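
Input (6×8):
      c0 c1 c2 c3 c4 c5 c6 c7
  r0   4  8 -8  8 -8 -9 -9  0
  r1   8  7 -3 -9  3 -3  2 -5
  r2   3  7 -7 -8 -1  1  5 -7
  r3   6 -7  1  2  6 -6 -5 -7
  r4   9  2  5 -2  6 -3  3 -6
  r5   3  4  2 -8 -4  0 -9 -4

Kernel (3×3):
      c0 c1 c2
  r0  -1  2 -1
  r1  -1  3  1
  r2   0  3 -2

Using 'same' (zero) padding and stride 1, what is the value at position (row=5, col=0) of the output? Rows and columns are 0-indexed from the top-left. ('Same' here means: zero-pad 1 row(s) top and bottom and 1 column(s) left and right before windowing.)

The receptive field on the zero-padded input at this output position is [0 9 2 / 0 3 4 / 0 0 0]. Elementwise product with the kernel and sum: 0·-1 + 9·2 + 2·-1 + 0·-1 + 3·3 + 4·1 + 0·3 + 0·-2.

29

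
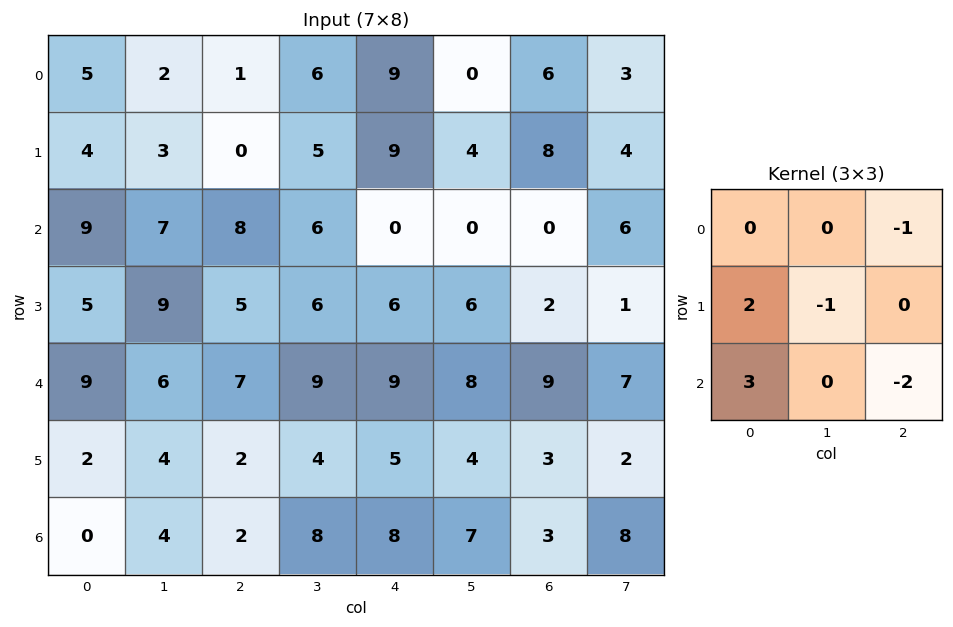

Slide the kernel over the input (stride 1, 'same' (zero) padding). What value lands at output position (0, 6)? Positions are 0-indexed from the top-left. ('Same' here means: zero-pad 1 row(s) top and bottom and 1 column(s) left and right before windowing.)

-2

The receptive field on the zero-padded input at this output position is [0 0 0 / 0 6 3 / 4 8 4]. Elementwise product with the kernel and sum: 0·-1 + 0·2 + 6·-1 + 4·3 + 4·-2.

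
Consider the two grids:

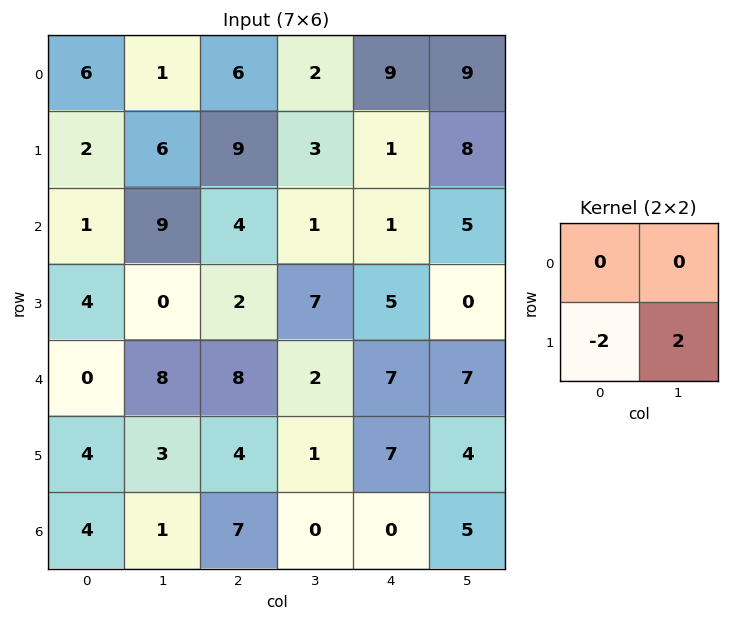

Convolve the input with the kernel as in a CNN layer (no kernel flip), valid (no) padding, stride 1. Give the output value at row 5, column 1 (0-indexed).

12

The receptive field on the input at this output position is [3 4 / 1 7]. Elementwise product with the kernel and sum: 1·-2 + 7·2.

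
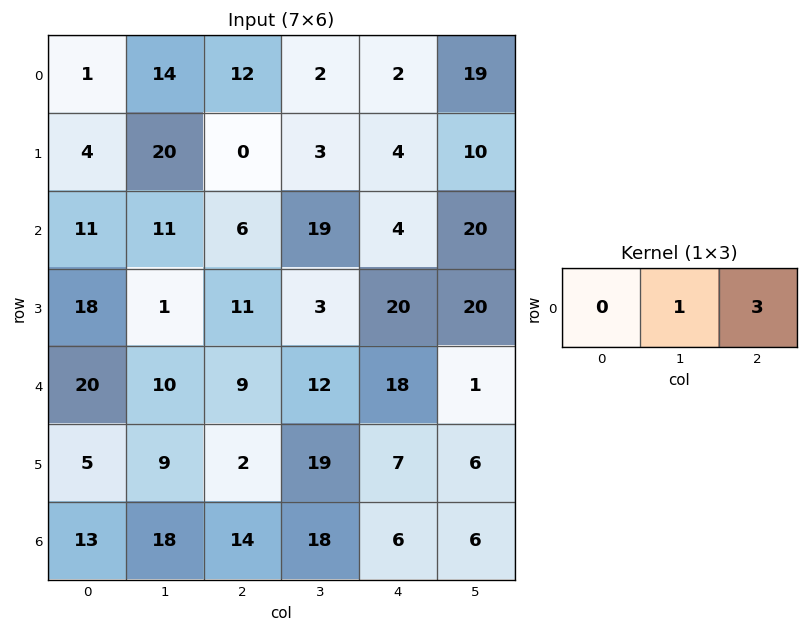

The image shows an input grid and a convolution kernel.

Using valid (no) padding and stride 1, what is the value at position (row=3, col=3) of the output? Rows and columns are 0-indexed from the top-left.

The receptive field on the input at this output position is [3 20 20]. Elementwise product with the kernel and sum: 20·1 + 20·3.

80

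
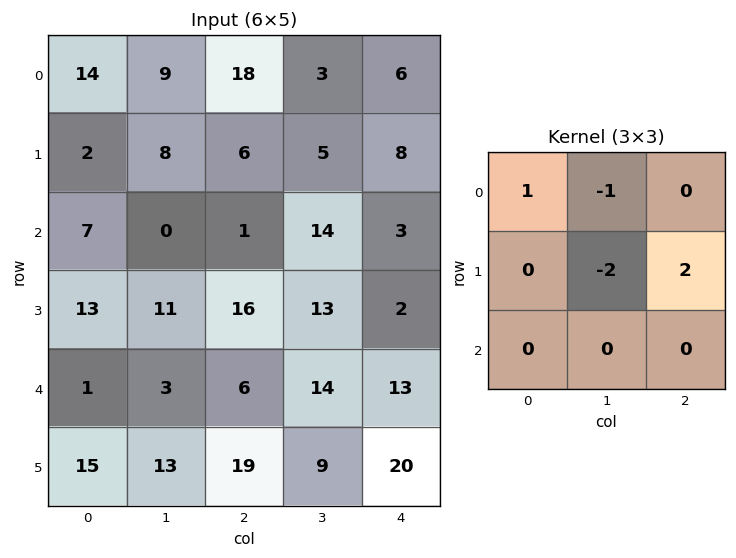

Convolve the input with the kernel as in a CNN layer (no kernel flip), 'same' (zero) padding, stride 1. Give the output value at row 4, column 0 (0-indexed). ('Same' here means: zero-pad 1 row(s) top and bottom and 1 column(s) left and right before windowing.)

-9

The receptive field on the zero-padded input at this output position is [0 13 11 / 0 1 3 / 0 15 13]. Elementwise product with the kernel and sum: 0·1 + 13·-1 + 1·-2 + 3·2.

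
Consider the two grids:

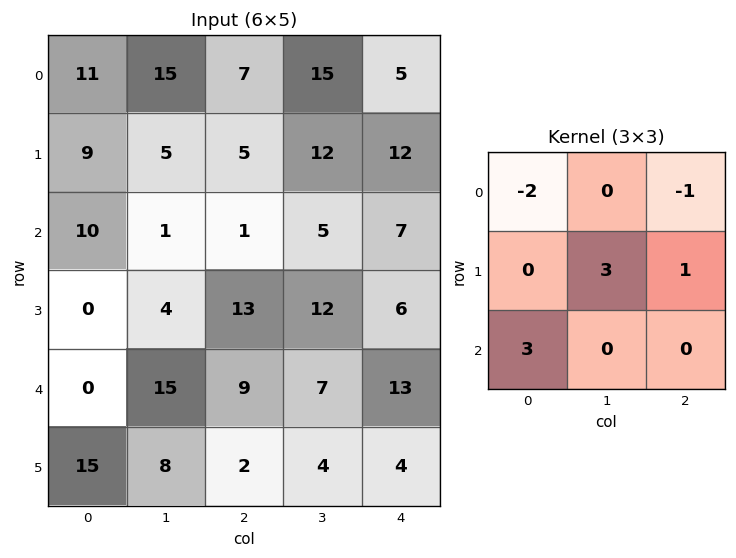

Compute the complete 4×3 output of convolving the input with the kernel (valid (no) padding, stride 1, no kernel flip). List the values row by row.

21 -15 32
-19 -2 39
4 89 60
86 38 8

Output[0,0]: The receptive field on the input at this output position is [11 15 7 / 9 5 5 / 10 1 1]. Elementwise product with the kernel and sum: 11·-2 + 7·-1 + 5·3 + 5·1 + 10·3.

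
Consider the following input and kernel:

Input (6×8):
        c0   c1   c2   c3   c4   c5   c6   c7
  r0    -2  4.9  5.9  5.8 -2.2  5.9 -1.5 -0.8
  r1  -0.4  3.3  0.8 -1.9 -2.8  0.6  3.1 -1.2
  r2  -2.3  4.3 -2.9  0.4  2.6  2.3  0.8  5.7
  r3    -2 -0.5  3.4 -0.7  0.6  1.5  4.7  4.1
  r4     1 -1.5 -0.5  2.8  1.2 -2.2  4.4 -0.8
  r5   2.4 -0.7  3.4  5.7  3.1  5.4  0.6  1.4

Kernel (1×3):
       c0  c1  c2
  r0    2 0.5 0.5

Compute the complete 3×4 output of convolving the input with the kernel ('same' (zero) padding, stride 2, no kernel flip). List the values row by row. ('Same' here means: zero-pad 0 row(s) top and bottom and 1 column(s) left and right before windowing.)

1.45 15.65 13.45 10.65
1 7.35 3.25 7.85
-0.25 -1.85 5.1 -2.6

Output[0,0]: The receptive field on the zero-padded input at this output position is [0 -2 4.9]. Elementwise product with the kernel and sum: 0·2 + -2·0.5 + 4.9·0.5.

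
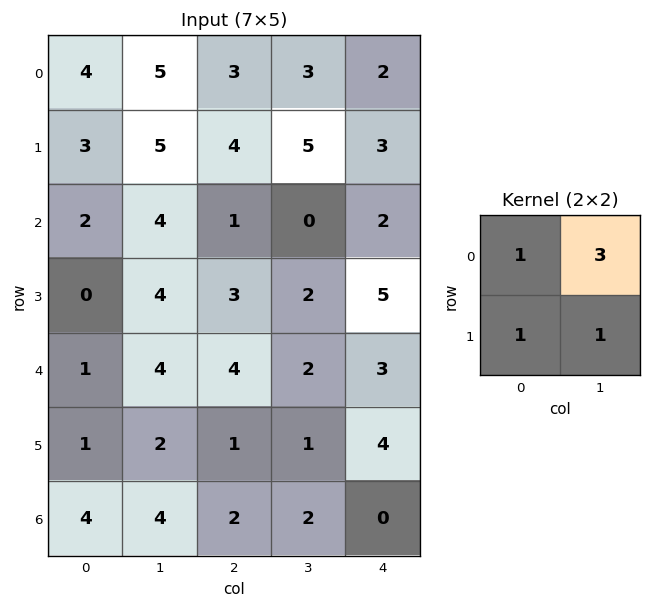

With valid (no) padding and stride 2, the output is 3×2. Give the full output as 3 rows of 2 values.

27 21
18 6
16 12

Output[0,0]: The receptive field on the input at this output position is [4 5 / 3 5]. Elementwise product with the kernel and sum: 4·1 + 5·3 + 3·1 + 5·1.
Output[0,1]: The receptive field on the input at this output position is [3 3 / 4 5]. Elementwise product with the kernel and sum: 3·1 + 3·3 + 4·1 + 5·1.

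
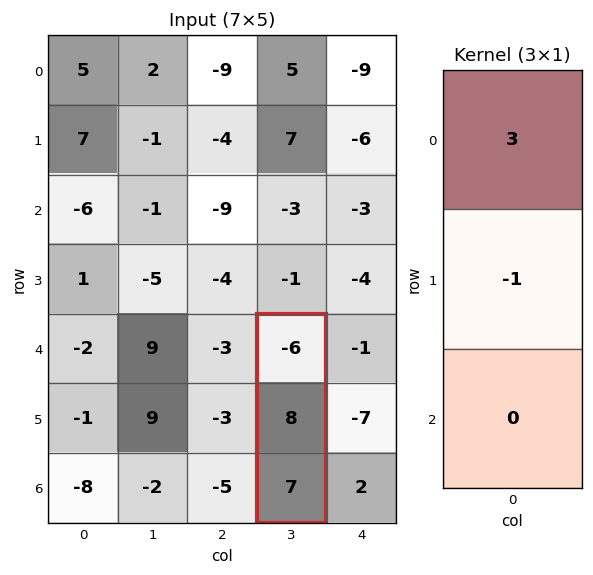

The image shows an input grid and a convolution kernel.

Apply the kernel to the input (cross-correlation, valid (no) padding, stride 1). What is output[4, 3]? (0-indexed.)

-26

The receptive field on the input at this output position is [-6 / 8 / 7]. Elementwise product with the kernel and sum: -6·3 + 8·-1.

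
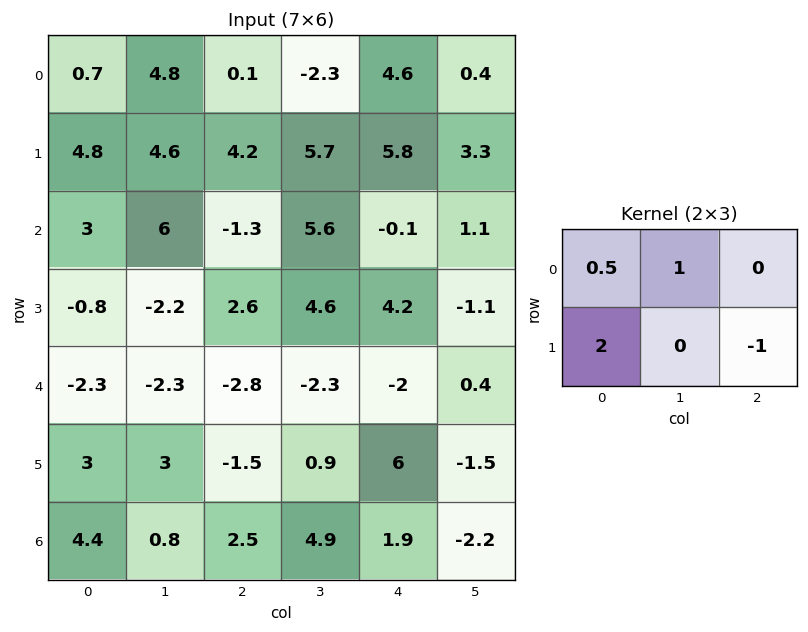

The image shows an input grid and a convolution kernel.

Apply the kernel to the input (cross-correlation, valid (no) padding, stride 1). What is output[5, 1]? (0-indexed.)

The receptive field on the input at this output position is [3 -1.5 0.9 / 0.8 2.5 4.9]. Elementwise product with the kernel and sum: 3·0.5 + -1.5·1 + 0.8·2 + 4.9·-1.

-3.3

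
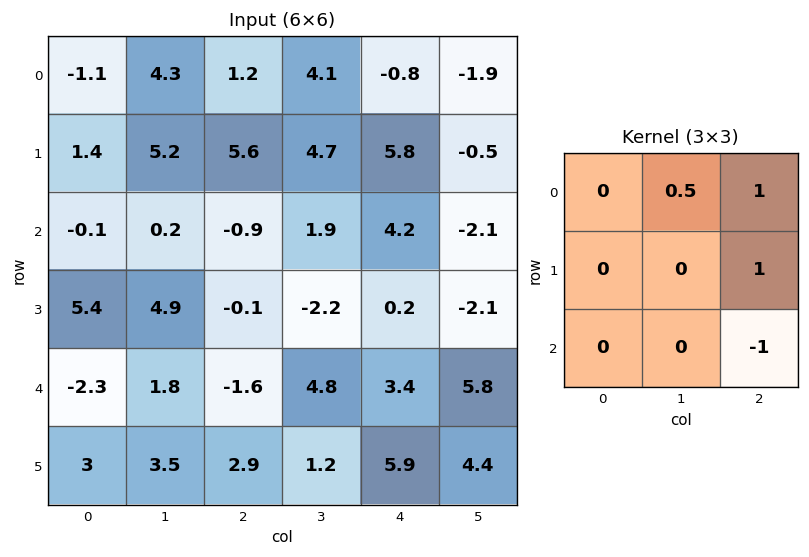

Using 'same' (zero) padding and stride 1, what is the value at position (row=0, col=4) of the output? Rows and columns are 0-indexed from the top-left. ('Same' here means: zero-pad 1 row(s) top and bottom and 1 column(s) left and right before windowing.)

The receptive field on the zero-padded input at this output position is [0 0 0 / 4.1 -0.8 -1.9 / 4.7 5.8 -0.5]. Elementwise product with the kernel and sum: 0·0.5 + 0·1 + -1.9·1 + -0.5·-1.

-1.4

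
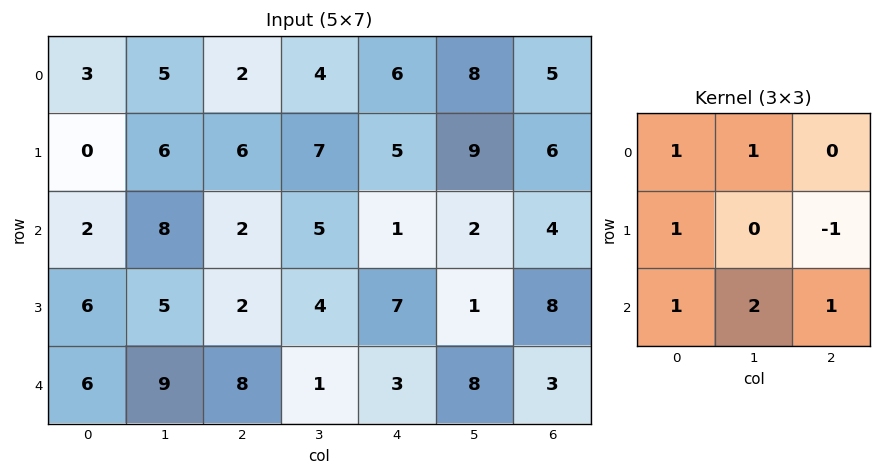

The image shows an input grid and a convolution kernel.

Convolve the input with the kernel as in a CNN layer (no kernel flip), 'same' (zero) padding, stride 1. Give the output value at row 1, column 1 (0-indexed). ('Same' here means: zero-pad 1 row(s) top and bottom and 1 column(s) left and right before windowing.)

The receptive field on the zero-padded input at this output position is [3 5 2 / 0 6 6 / 2 8 2]. Elementwise product with the kernel and sum: 3·1 + 5·1 + 0·1 + 6·-1 + 2·1 + 8·2 + 2·1.

22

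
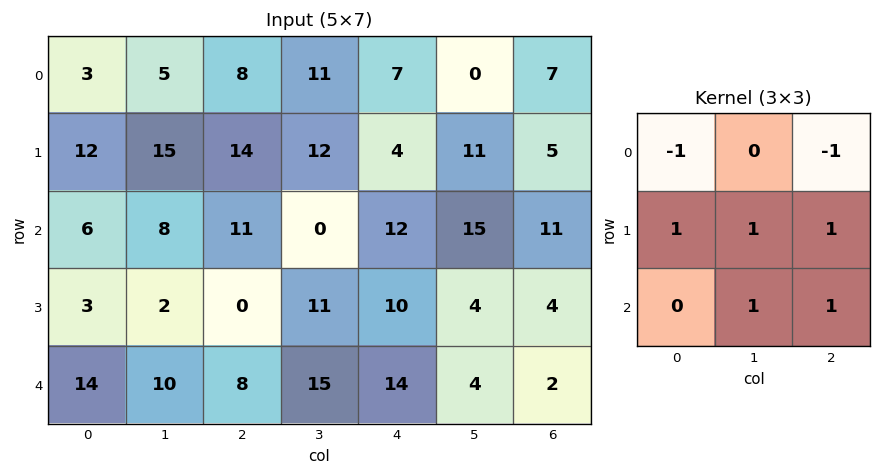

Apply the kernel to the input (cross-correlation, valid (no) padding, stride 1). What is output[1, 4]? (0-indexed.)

The receptive field on the input at this output position is [4 11 5 / 12 15 11 / 10 4 4]. Elementwise product with the kernel and sum: 4·-1 + 5·-1 + 12·1 + 15·1 + 11·1 + 4·1 + 4·1.

37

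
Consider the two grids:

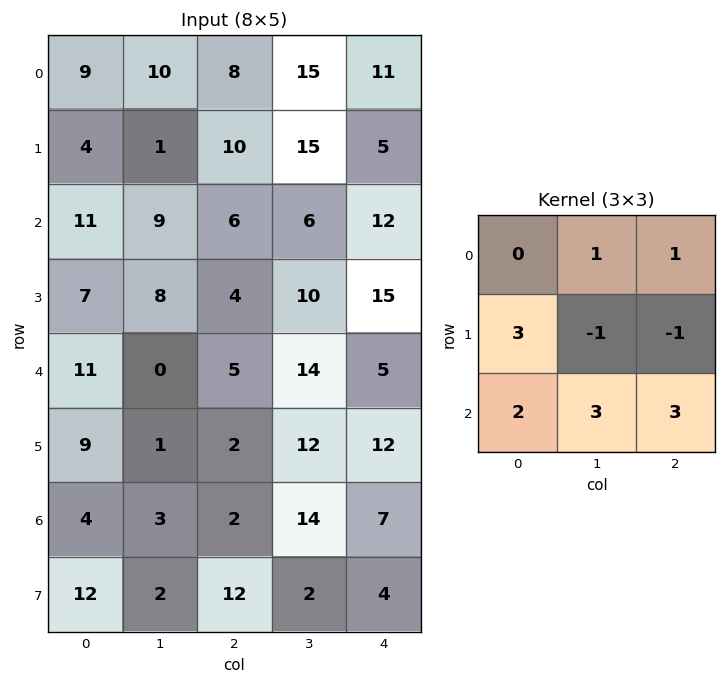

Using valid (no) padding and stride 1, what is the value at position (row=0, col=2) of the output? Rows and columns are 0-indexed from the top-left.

The receptive field on the input at this output position is [8 15 11 / 10 15 5 / 6 6 12]. Elementwise product with the kernel and sum: 15·1 + 11·1 + 10·3 + 15·-1 + 5·-1 + 6·2 + 6·3 + 12·3.

102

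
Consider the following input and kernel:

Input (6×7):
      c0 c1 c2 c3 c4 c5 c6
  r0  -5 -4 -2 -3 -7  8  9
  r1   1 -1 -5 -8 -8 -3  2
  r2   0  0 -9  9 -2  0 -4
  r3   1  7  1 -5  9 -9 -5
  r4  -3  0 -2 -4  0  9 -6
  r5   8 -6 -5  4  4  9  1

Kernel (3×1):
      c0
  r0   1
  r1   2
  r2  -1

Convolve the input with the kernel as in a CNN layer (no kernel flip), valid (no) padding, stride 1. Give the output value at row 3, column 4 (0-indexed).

5

The receptive field on the input at this output position is [9 / 0 / 4]. Elementwise product with the kernel and sum: 9·1 + 0·2 + 4·-1.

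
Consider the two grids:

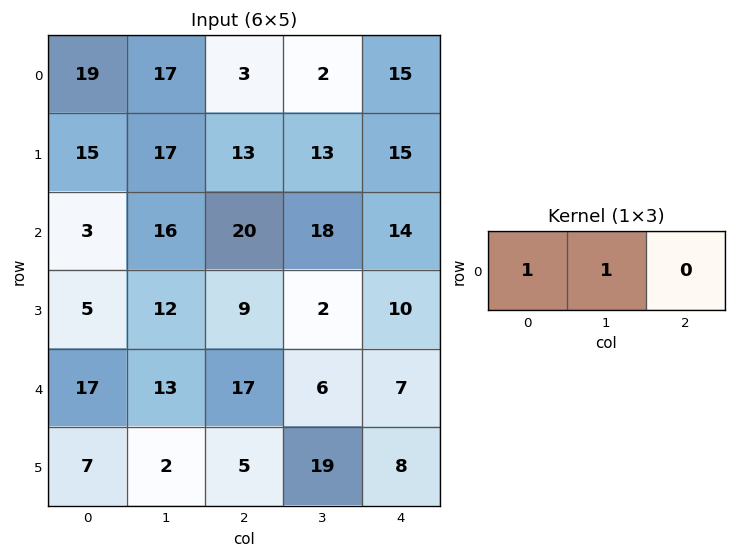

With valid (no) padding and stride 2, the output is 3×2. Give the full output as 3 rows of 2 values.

36 5
19 38
30 23

Output[0,0]: The receptive field on the input at this output position is [19 17 3]. Elementwise product with the kernel and sum: 19·1 + 17·1.
Output[0,1]: The receptive field on the input at this output position is [3 2 15]. Elementwise product with the kernel and sum: 3·1 + 2·1.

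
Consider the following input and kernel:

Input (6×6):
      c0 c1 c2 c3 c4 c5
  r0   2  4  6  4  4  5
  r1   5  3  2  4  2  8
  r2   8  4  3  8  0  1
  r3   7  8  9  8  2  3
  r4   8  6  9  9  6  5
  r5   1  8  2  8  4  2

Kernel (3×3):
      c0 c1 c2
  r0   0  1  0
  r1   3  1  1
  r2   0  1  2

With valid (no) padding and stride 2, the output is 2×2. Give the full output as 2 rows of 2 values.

Output[0,0]: The receptive field on the input at this output position is [2 4 6 / 5 3 2 / 8 4 3]. Elementwise product with the kernel and sum: 4·1 + 5·3 + 3·1 + 2·1 + 4·1 + 3·2.
Output[0,1]: The receptive field on the input at this output position is [6 4 4 / 2 4 2 / 3 8 0]. Elementwise product with the kernel and sum: 4·1 + 2·3 + 4·1 + 2·1 + 8·1 + 0·2.

34 24
66 66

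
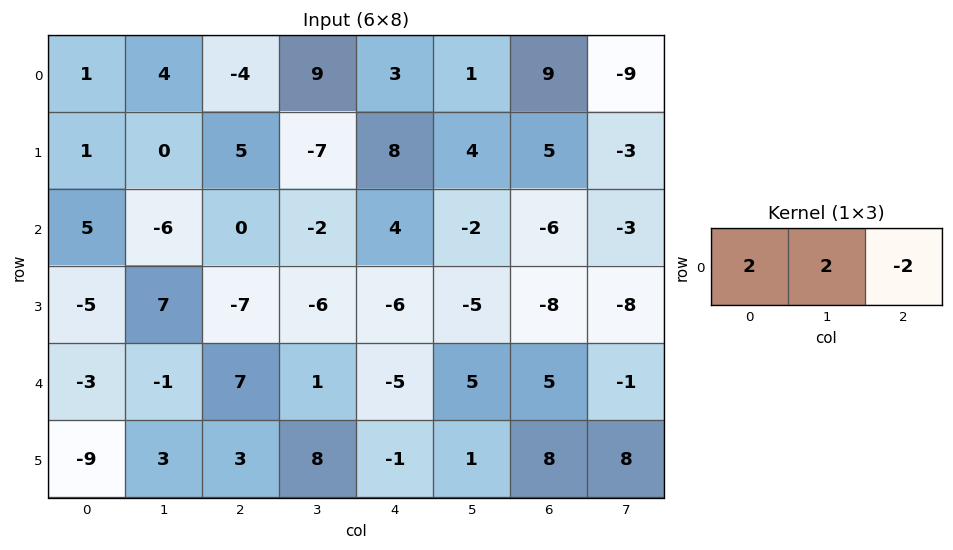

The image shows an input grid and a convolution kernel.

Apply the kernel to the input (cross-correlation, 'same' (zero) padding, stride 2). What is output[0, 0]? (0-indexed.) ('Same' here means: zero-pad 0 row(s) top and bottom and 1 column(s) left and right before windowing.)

-6

The receptive field on the zero-padded input at this output position is [0 1 4]. Elementwise product with the kernel and sum: 0·2 + 1·2 + 4·-2.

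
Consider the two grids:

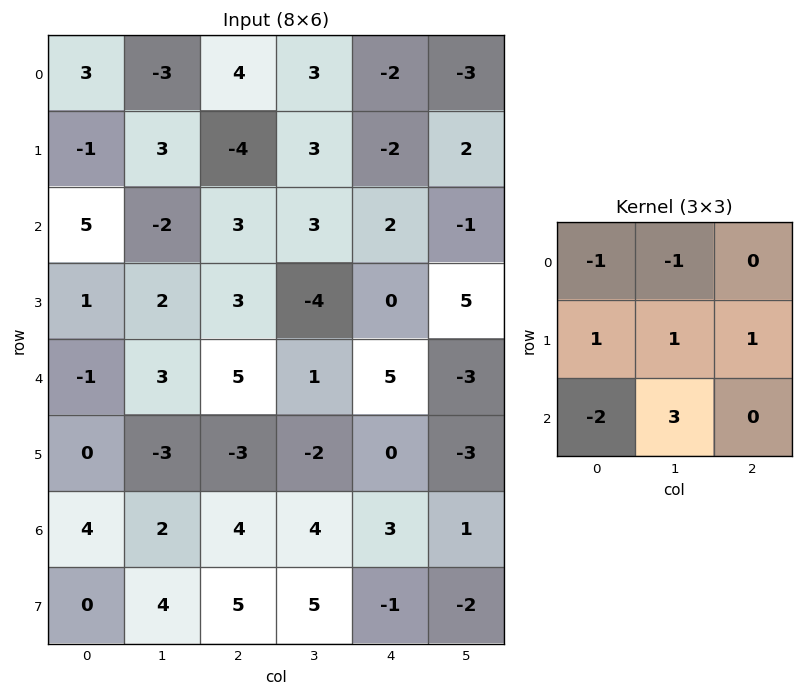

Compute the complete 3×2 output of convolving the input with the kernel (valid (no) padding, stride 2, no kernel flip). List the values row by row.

-18 -7
14 -14
-10 -7

Output[0,0]: The receptive field on the input at this output position is [3 -3 4 / -1 3 -4 / 5 -2 3]. Elementwise product with the kernel and sum: 3·-1 + -3·-1 + -1·1 + 3·1 + -4·1 + 5·-2 + -2·3.
Output[0,1]: The receptive field on the input at this output position is [4 3 -2 / -4 3 -2 / 3 3 2]. Elementwise product with the kernel and sum: 4·-1 + 3·-1 + -4·1 + 3·1 + -2·1 + 3·-2 + 3·3.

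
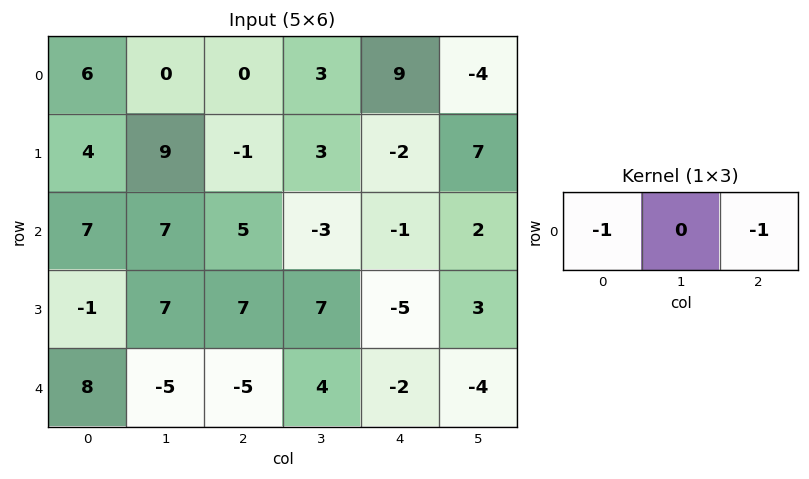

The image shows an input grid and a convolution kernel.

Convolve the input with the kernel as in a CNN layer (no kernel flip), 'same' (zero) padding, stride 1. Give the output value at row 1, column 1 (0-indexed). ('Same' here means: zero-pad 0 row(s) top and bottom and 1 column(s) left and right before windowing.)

-3

The receptive field on the zero-padded input at this output position is [4 9 -1]. Elementwise product with the kernel and sum: 4·-1 + -1·-1.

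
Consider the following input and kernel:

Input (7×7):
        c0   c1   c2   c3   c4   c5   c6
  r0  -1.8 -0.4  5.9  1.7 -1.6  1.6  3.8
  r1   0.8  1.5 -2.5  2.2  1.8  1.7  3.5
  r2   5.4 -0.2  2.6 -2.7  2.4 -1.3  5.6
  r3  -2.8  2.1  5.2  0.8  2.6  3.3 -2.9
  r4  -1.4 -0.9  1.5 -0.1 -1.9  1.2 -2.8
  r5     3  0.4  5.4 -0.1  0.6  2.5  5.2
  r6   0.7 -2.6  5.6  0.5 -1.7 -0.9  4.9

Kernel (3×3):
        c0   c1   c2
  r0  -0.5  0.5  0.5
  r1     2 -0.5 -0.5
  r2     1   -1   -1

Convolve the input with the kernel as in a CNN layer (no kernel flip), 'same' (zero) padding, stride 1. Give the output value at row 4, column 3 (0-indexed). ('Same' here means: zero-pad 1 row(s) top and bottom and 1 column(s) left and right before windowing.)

8

The receptive field on the zero-padded input at this output position is [5.2 0.8 2.6 / 1.5 -0.1 -1.9 / 5.4 -0.1 0.6]. Elementwise product with the kernel and sum: 5.2·-0.5 + 0.8·0.5 + 2.6·0.5 + 1.5·2 + -0.1·-0.5 + -1.9·-0.5 + 5.4·1 + -0.1·-1 + 0.6·-1.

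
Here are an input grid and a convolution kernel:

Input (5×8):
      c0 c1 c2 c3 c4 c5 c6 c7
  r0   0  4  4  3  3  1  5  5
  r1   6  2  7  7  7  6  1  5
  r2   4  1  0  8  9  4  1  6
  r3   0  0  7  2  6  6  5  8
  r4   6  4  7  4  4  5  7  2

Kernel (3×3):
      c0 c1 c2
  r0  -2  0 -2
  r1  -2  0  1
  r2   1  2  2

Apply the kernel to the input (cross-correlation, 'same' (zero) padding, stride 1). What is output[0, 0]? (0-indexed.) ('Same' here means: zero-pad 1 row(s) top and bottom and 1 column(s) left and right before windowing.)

The receptive field on the zero-padded input at this output position is [0 0 0 / 0 0 4 / 0 6 2]. Elementwise product with the kernel and sum: 0·-2 + 0·-2 + 0·-2 + 4·1 + 0·1 + 6·2 + 2·2.

20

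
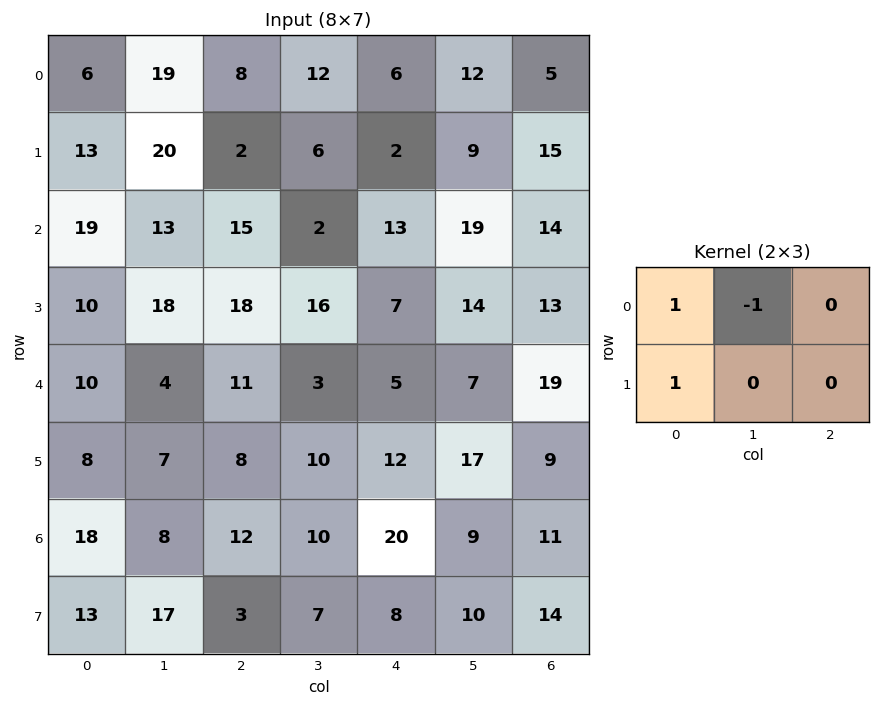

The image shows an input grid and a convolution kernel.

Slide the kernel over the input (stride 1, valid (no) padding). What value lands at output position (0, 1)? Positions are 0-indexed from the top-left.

The receptive field on the input at this output position is [19 8 12 / 20 2 6]. Elementwise product with the kernel and sum: 19·1 + 8·-1 + 20·1.

31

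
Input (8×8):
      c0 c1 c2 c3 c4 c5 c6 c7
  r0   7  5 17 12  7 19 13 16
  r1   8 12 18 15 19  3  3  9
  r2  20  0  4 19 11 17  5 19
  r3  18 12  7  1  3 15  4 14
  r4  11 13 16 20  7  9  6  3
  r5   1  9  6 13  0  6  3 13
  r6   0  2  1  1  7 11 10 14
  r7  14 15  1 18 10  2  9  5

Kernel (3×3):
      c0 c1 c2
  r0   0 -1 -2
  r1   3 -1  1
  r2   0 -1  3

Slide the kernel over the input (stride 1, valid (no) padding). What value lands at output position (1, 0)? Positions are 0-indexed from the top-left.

The receptive field on the input at this output position is [8 12 18 / 20 0 4 / 18 12 7]. Elementwise product with the kernel and sum: 12·-1 + 18·-2 + 20·3 + 0·-1 + 4·1 + 12·-1 + 7·3.

25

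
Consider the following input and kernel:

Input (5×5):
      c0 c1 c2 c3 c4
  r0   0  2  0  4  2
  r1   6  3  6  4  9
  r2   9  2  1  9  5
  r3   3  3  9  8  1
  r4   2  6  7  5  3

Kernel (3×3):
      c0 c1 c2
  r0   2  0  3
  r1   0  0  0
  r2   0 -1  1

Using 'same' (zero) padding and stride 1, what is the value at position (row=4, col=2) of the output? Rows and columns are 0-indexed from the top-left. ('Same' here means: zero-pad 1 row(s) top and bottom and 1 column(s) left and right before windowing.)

The receptive field on the zero-padded input at this output position is [3 9 8 / 6 7 5 / 0 0 0]. Elementwise product with the kernel and sum: 3·2 + 8·3 + 0·-1 + 0·1.

30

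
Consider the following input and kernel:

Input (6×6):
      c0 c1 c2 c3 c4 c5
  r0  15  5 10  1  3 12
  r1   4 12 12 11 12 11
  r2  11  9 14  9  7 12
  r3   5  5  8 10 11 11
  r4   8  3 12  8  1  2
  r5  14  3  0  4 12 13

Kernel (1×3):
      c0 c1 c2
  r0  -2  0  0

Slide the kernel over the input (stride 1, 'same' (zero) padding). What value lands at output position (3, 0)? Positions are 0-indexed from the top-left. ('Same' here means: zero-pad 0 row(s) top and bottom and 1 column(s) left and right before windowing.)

The receptive field on the zero-padded input at this output position is [0 5 5]. Elementwise product with the kernel and sum: 0·-2.

0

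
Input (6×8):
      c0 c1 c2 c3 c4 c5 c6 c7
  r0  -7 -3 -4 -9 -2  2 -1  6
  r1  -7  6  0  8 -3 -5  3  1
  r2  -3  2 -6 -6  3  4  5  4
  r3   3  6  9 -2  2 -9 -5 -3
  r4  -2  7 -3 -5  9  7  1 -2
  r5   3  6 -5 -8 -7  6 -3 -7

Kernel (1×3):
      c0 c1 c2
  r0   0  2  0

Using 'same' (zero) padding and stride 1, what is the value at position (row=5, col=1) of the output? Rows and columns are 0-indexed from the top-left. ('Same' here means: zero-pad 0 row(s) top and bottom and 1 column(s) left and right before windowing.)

12

The receptive field on the zero-padded input at this output position is [3 6 -5]. Elementwise product with the kernel and sum: 6·2.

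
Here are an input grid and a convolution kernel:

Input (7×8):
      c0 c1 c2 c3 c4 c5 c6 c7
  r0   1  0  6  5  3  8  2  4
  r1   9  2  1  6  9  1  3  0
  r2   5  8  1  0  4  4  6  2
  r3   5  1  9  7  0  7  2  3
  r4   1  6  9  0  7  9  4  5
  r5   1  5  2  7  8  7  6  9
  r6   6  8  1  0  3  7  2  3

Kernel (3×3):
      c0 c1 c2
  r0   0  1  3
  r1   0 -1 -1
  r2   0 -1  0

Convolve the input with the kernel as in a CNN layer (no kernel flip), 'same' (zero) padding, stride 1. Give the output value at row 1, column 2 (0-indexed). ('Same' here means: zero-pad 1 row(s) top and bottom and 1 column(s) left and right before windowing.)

13

The receptive field on the zero-padded input at this output position is [0 6 5 / 2 1 6 / 8 1 0]. Elementwise product with the kernel and sum: 6·1 + 5·3 + 1·-1 + 6·-1 + 1·-1.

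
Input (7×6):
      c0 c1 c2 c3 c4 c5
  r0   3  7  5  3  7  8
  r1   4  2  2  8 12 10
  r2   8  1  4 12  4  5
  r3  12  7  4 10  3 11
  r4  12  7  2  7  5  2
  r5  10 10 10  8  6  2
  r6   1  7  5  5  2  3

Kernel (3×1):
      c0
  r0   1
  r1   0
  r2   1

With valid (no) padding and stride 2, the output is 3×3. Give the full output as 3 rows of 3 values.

11 9 11
20 6 9
13 7 7

Output[0,0]: The receptive field on the input at this output position is [3 / 4 / 8]. Elementwise product with the kernel and sum: 3·1 + 8·1.
Output[0,1]: The receptive field on the input at this output position is [5 / 2 / 4]. Elementwise product with the kernel and sum: 5·1 + 4·1.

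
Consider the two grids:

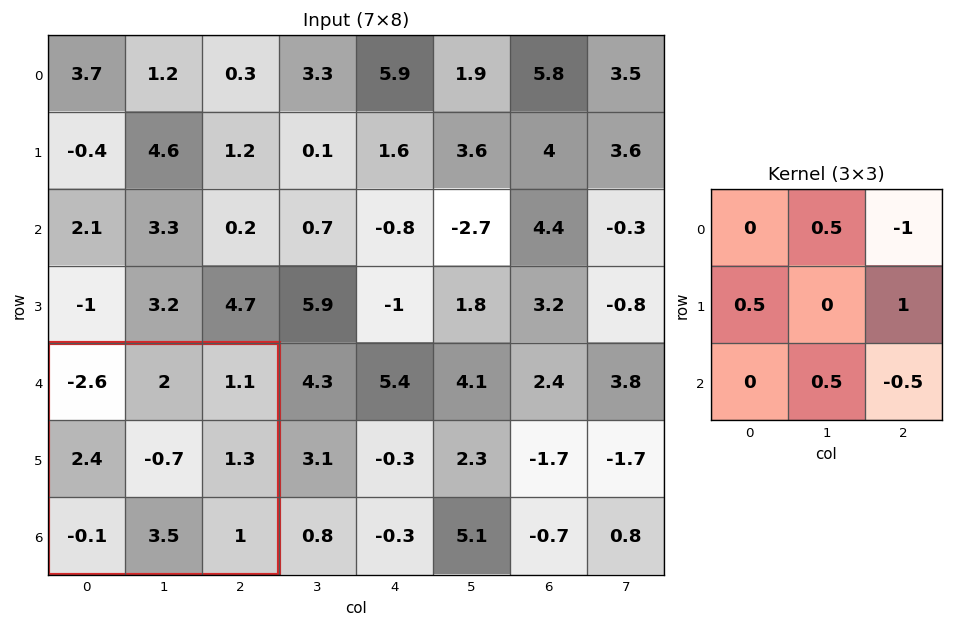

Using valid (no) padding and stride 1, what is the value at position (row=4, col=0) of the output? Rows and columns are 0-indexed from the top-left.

The receptive field on the input at this output position is [-2.6 2 1.1 / 2.4 -0.7 1.3 / -0.1 3.5 1]. Elementwise product with the kernel and sum: 2·0.5 + 1.1·-1 + 2.4·0.5 + 1.3·1 + 3.5·0.5 + 1·-0.5.

3.65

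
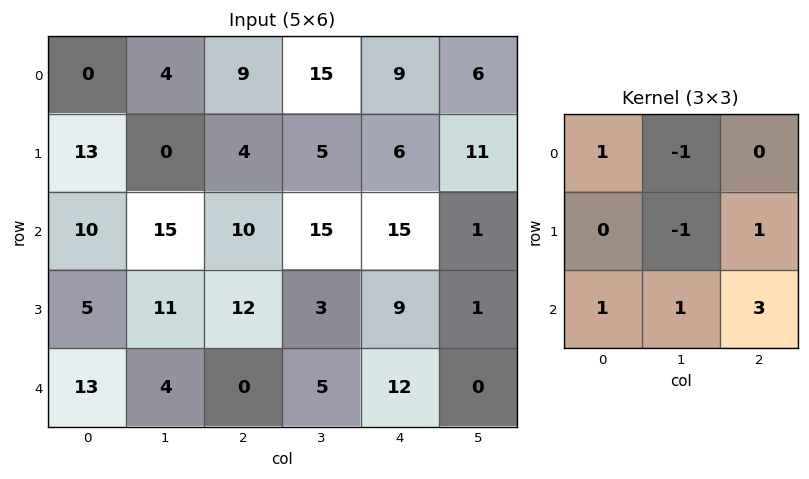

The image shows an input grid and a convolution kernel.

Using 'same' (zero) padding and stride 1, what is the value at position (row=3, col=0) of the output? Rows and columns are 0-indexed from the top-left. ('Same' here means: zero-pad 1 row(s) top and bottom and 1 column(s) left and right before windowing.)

21

The receptive field on the zero-padded input at this output position is [0 10 15 / 0 5 11 / 0 13 4]. Elementwise product with the kernel and sum: 0·1 + 10·-1 + 5·-1 + 11·1 + 0·1 + 13·1 + 4·3.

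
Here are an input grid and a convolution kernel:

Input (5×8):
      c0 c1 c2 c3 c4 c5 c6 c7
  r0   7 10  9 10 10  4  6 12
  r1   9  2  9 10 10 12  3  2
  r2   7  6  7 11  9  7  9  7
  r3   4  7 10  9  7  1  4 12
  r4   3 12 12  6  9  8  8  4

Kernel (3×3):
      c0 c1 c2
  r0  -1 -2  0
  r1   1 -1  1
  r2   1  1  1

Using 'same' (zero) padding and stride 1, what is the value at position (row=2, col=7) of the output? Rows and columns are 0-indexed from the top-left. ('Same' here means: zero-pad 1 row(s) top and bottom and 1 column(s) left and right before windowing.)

11

The receptive field on the zero-padded input at this output position is [3 2 0 / 9 7 0 / 4 12 0]. Elementwise product with the kernel and sum: 3·-1 + 2·-2 + 9·1 + 7·-1 + 0·1 + 4·1 + 12·1 + 0·1.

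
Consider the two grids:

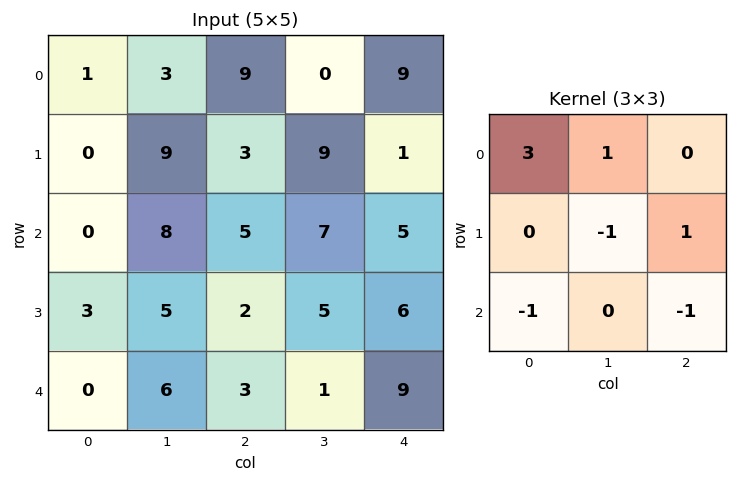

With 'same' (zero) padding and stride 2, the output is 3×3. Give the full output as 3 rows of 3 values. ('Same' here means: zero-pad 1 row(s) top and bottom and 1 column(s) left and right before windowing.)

-7 -27 -18
3 22 18
9 15 12

Output[0,0]: The receptive field on the zero-padded input at this output position is [0 0 0 / 0 1 3 / 0 0 9]. Elementwise product with the kernel and sum: 0·3 + 0·1 + 1·-1 + 3·1 + 0·-1 + 9·-1.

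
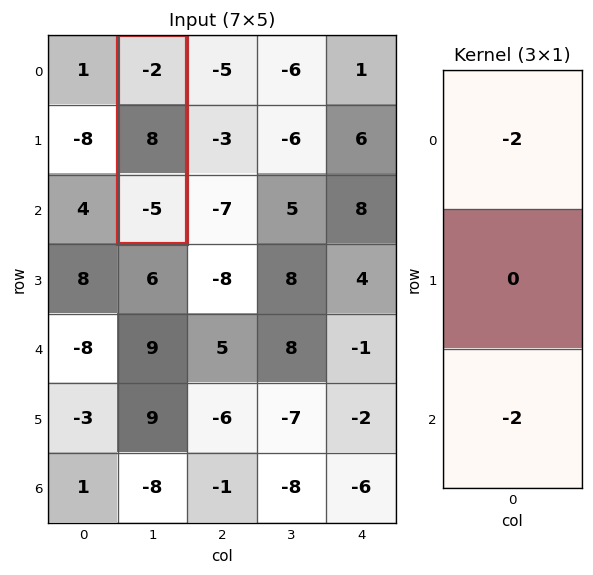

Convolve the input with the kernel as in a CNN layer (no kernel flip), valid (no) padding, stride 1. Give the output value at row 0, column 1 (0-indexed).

14

The receptive field on the input at this output position is [-2 / 8 / -5]. Elementwise product with the kernel and sum: -2·-2 + -5·-2.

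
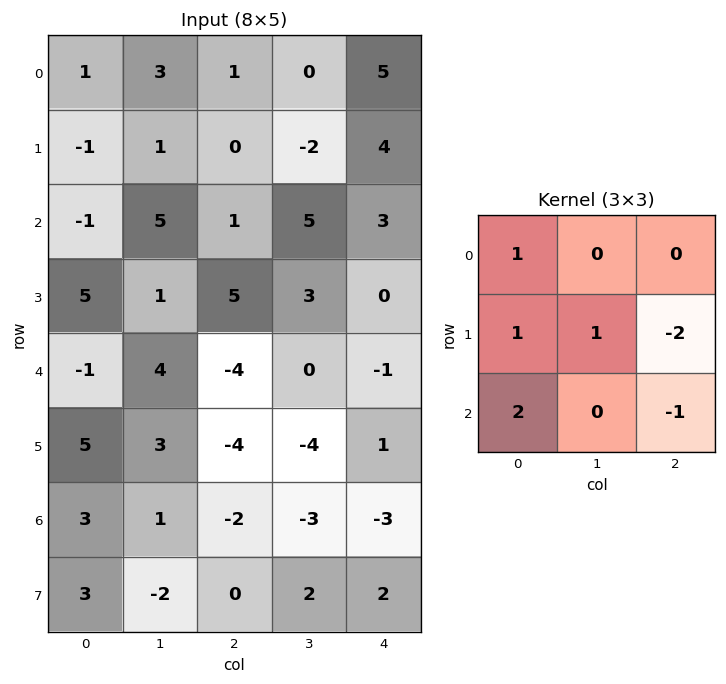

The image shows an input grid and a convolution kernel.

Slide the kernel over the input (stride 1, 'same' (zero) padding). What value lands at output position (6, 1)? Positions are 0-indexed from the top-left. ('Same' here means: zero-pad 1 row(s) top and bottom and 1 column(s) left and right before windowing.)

The receptive field on the zero-padded input at this output position is [5 3 -4 / 3 1 -2 / 3 -2 0]. Elementwise product with the kernel and sum: 5·1 + 3·1 + 1·1 + -2·-2 + 3·2 + 0·-1.

19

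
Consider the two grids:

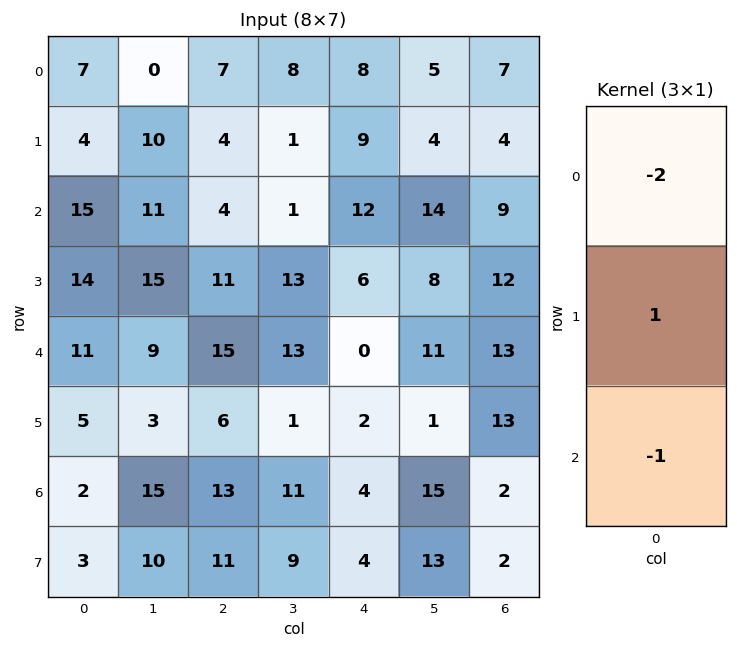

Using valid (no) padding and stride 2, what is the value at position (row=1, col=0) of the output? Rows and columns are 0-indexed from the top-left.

The receptive field on the input at this output position is [15 / 14 / 11]. Elementwise product with the kernel and sum: 15·-2 + 14·1 + 11·-1.

-27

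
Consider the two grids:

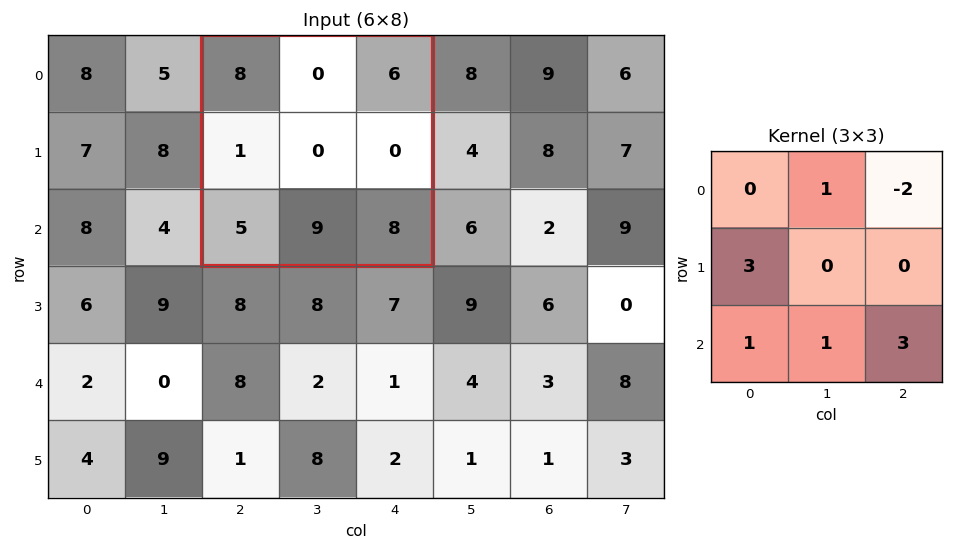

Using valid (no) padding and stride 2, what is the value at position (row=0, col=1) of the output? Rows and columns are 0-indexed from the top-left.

The receptive field on the input at this output position is [8 0 6 / 1 0 0 / 5 9 8]. Elementwise product with the kernel and sum: 0·1 + 6·-2 + 1·3 + 5·1 + 9·1 + 8·3.

29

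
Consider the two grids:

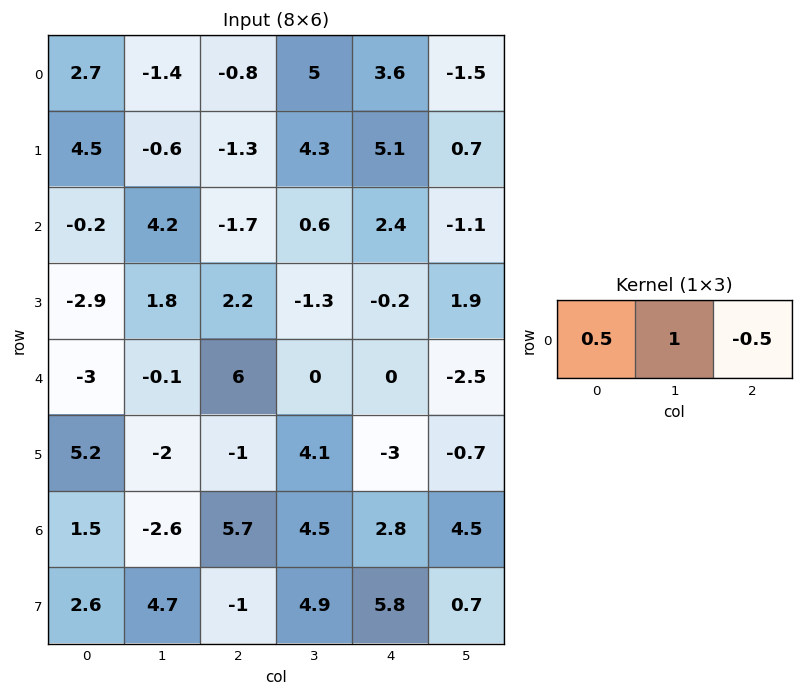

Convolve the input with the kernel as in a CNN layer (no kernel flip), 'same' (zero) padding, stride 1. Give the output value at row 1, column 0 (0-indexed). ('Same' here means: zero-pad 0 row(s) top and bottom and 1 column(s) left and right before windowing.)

4.8

The receptive field on the zero-padded input at this output position is [0 4.5 -0.6]. Elementwise product with the kernel and sum: 0·0.5 + 4.5·1 + -0.6·-0.5.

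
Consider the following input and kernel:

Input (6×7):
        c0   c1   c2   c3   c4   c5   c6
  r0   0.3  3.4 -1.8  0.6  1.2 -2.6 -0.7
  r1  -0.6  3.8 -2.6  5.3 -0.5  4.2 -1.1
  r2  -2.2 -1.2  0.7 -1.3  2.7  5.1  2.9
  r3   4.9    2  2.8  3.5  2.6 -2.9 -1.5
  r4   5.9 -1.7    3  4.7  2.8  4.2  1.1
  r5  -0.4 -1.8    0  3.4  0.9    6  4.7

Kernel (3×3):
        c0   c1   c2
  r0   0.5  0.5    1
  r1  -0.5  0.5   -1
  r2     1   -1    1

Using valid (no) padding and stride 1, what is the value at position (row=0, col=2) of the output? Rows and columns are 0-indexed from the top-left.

The receptive field on the input at this output position is [-1.8 0.6 1.2 / -2.6 5.3 -0.5 / 0.7 -1.3 2.7]. Elementwise product with the kernel and sum: -1.8·0.5 + 0.6·0.5 + 1.2·1 + -2.6·-0.5 + 5.3·0.5 + -0.5·-1 + 0.7·1 + -1.3·-1 + 2.7·1.

9.75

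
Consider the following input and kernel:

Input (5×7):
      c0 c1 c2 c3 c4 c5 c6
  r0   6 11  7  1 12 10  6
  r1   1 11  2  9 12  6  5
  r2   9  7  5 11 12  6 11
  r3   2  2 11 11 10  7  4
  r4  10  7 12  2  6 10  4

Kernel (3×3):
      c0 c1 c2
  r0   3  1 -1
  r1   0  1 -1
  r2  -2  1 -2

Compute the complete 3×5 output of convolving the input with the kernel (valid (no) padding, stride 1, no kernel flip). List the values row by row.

Output[0,0]: The receptive field on the input at this output position is [6 11 7 / 1 11 2 / 9 7 5]. Elementwise product with the kernel and sum: 6·3 + 11·1 + 7·-1 + 11·1 + 2·-1 + 9·-2 + 7·1 + 5·-2.

10 1 -16 -11 1
-10 5 -29 13 11
-17 9 -19 24 24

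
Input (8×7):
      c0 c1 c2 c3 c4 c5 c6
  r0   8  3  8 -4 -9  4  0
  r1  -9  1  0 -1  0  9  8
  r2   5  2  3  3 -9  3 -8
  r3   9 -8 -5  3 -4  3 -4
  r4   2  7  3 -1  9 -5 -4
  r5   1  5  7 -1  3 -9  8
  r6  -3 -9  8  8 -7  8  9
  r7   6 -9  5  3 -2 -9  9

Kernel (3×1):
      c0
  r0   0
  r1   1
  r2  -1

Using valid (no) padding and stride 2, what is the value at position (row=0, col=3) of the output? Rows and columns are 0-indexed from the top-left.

The receptive field on the input at this output position is [0 / 8 / -8]. Elementwise product with the kernel and sum: 8·1 + -8·-1.

16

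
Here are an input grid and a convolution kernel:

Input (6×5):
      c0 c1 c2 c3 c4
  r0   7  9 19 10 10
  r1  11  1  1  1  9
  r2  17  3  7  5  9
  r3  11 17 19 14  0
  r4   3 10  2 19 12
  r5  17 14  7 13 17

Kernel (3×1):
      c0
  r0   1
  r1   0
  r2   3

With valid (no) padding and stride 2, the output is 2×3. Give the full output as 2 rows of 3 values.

58 40 37
26 13 45

Output[0,0]: The receptive field on the input at this output position is [7 / 11 / 17]. Elementwise product with the kernel and sum: 7·1 + 17·3.
Output[0,1]: The receptive field on the input at this output position is [19 / 1 / 7]. Elementwise product with the kernel and sum: 19·1 + 7·3.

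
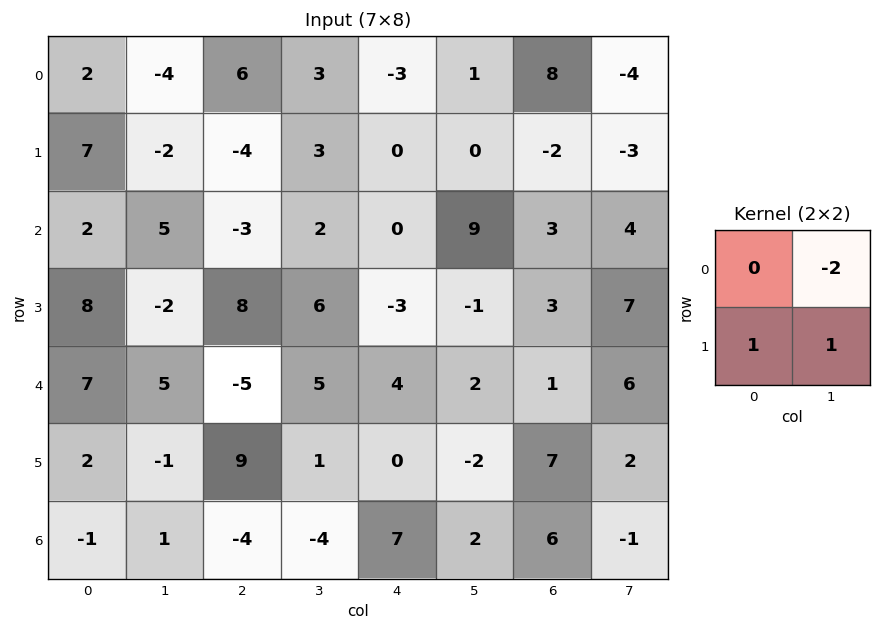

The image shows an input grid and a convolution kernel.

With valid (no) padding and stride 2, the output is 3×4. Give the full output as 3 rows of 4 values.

Output[0,0]: The receptive field on the input at this output position is [2 -4 / 7 -2]. Elementwise product with the kernel and sum: -4·-2 + 7·1 + -2·1.
Output[0,1]: The receptive field on the input at this output position is [6 3 / -4 3]. Elementwise product with the kernel and sum: 3·-2 + -4·1 + 3·1.

13 -7 -2 3
-4 10 -22 2
-9 0 -6 -3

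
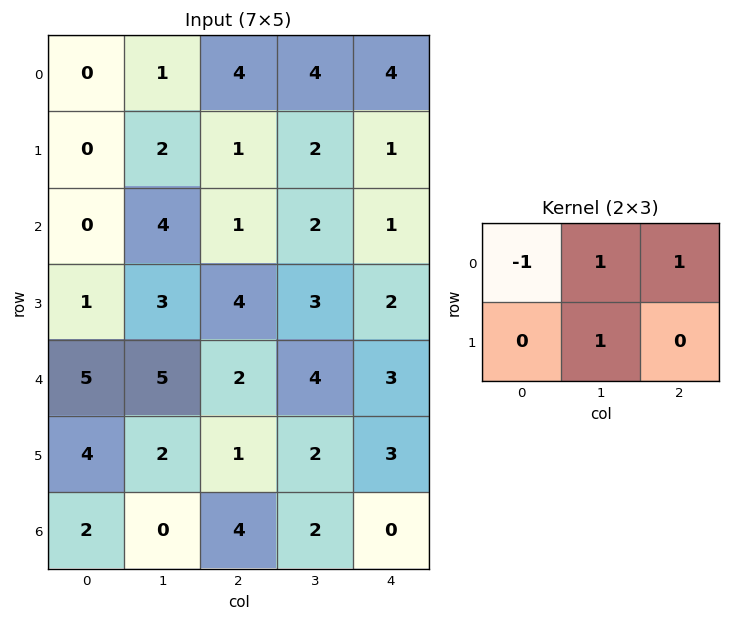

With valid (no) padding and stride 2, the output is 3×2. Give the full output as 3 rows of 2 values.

7 6
8 5
4 7

Output[0,0]: The receptive field on the input at this output position is [0 1 4 / 0 2 1]. Elementwise product with the kernel and sum: 0·-1 + 1·1 + 4·1 + 2·1.
Output[0,1]: The receptive field on the input at this output position is [4 4 4 / 1 2 1]. Elementwise product with the kernel and sum: 4·-1 + 4·1 + 4·1 + 2·1.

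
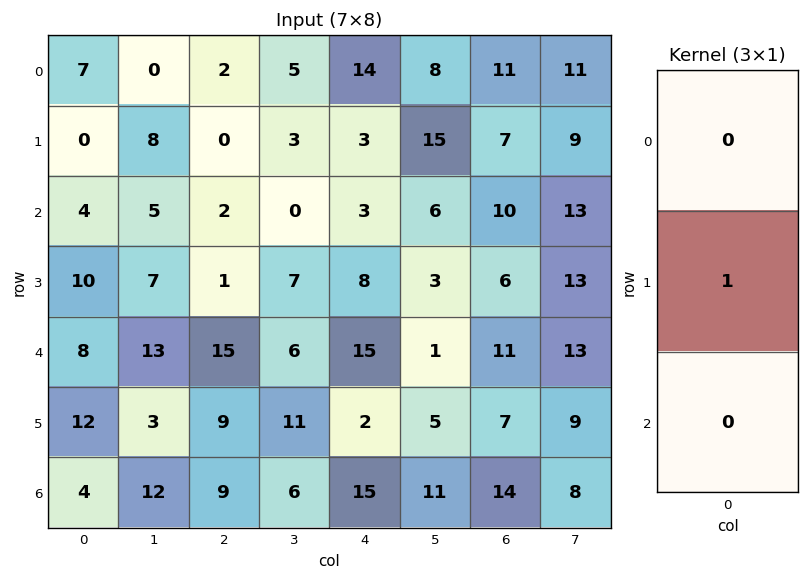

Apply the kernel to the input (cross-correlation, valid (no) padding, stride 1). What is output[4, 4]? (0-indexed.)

2

The receptive field on the input at this output position is [15 / 2 / 15]. Elementwise product with the kernel and sum: 2·1.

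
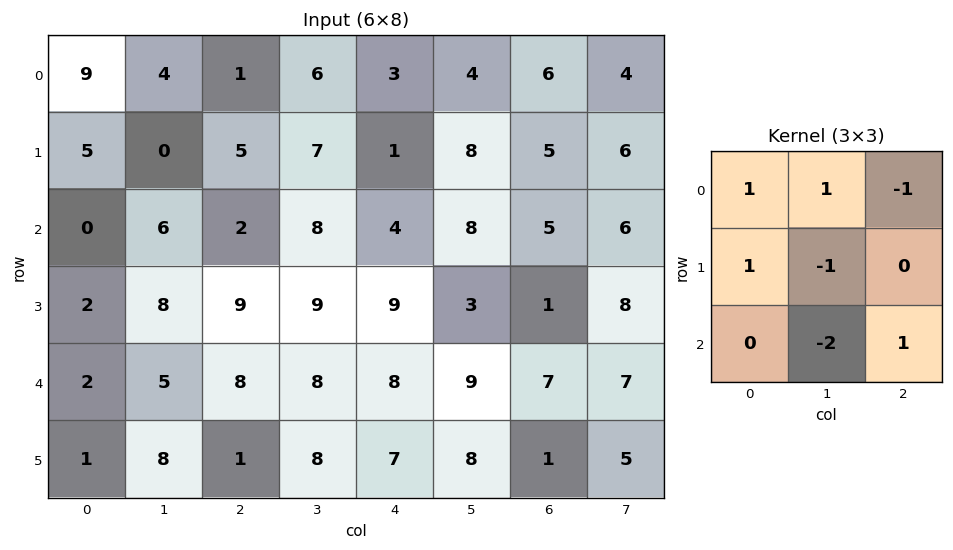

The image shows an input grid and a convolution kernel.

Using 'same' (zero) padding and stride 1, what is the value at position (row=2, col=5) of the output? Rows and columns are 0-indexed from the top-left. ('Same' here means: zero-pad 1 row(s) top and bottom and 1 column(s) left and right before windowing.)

-5

The receptive field on the zero-padded input at this output position is [1 8 5 / 4 8 5 / 9 3 1]. Elementwise product with the kernel and sum: 1·1 + 8·1 + 5·-1 + 4·1 + 8·-1 + 3·-2 + 1·1.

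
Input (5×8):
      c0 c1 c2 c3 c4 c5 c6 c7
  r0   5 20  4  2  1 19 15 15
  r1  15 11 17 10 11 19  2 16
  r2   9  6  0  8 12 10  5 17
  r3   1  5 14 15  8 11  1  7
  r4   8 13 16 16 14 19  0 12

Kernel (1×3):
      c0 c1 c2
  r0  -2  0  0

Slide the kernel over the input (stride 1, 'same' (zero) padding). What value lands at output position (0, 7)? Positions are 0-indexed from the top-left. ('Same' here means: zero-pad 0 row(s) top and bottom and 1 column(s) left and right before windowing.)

-30

The receptive field on the zero-padded input at this output position is [15 15 0]. Elementwise product with the kernel and sum: 15·-2.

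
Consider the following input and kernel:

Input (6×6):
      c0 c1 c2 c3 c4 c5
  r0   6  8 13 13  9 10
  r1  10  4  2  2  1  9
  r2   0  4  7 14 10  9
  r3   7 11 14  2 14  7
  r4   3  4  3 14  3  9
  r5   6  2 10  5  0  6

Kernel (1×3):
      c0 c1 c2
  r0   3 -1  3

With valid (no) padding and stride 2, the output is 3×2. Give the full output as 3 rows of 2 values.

Output[0,0]: The receptive field on the input at this output position is [6 8 13]. Elementwise product with the kernel and sum: 6·3 + 8·-1 + 13·3.
Output[0,1]: The receptive field on the input at this output position is [13 13 9]. Elementwise product with the kernel and sum: 13·3 + 13·-1 + 9·3.

49 53
17 37
14 4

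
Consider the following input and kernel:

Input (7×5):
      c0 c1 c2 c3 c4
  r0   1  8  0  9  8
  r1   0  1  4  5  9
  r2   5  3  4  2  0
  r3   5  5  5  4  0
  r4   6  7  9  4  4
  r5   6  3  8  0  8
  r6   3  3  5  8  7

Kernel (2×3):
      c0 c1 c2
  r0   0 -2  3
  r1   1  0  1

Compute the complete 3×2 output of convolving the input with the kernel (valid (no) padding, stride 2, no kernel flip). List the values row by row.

-12 19
16 1
27 20

Output[0,0]: The receptive field on the input at this output position is [1 8 0 / 0 1 4]. Elementwise product with the kernel and sum: 8·-2 + 0·3 + 0·1 + 4·1.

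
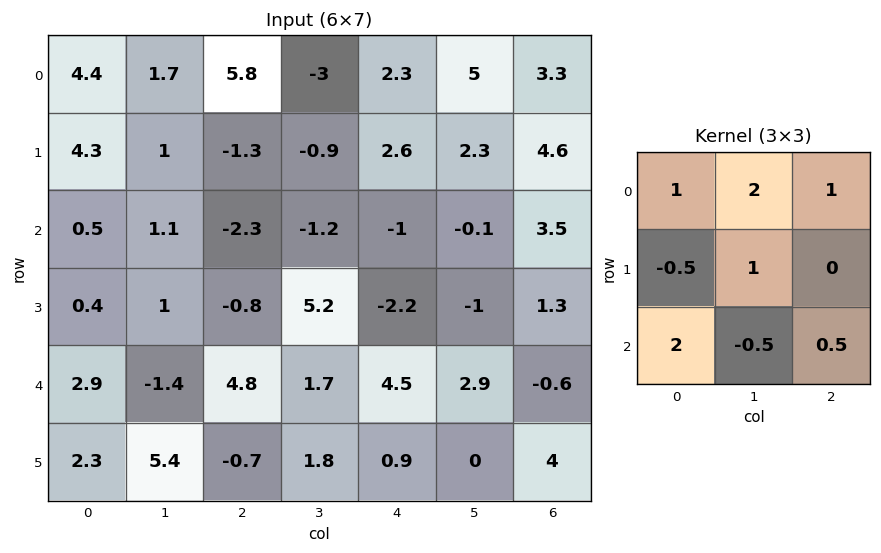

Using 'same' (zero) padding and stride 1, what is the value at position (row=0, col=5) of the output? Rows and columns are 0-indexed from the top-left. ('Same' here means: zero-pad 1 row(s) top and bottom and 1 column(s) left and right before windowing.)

10.2

The receptive field on the zero-padded input at this output position is [0 0 0 / 2.3 5 3.3 / 2.6 2.3 4.6]. Elementwise product with the kernel and sum: 0·1 + 0·2 + 0·1 + 2.3·-0.5 + 5·1 + 2.6·2 + 2.3·-0.5 + 4.6·0.5.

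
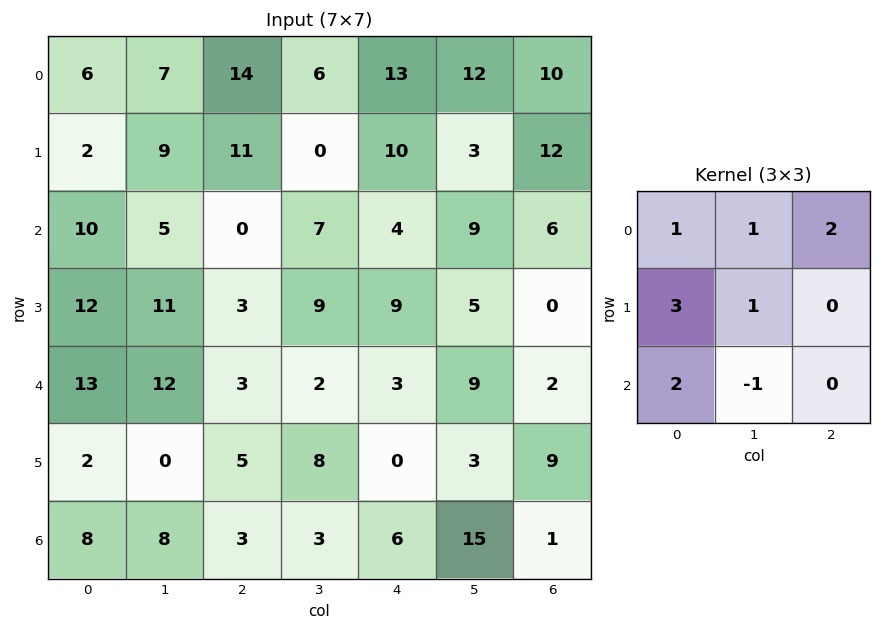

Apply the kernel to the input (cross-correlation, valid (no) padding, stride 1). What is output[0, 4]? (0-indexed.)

The receptive field on the input at this output position is [13 12 10 / 10 3 12 / 4 9 6]. Elementwise product with the kernel and sum: 13·1 + 12·1 + 10·2 + 10·3 + 3·1 + 4·2 + 9·-1.

77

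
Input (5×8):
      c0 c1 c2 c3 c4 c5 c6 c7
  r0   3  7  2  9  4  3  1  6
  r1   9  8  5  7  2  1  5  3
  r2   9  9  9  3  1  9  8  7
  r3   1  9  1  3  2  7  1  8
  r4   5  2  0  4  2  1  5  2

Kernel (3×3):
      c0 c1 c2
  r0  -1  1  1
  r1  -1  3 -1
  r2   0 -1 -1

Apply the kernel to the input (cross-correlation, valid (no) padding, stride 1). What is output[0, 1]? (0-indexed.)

-8

The receptive field on the input at this output position is [7 2 9 / 8 5 7 / 9 9 3]. Elementwise product with the kernel and sum: 7·-1 + 2·1 + 9·1 + 8·-1 + 5·3 + 7·-1 + 9·-1 + 3·-1.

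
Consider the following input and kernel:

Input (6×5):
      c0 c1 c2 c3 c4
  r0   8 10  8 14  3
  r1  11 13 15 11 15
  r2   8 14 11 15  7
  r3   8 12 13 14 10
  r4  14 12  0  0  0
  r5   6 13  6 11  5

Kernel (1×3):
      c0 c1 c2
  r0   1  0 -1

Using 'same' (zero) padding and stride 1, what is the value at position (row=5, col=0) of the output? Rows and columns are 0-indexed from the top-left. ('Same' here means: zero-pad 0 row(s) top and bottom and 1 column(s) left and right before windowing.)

-13

The receptive field on the zero-padded input at this output position is [0 6 13]. Elementwise product with the kernel and sum: 0·1 + 13·-1.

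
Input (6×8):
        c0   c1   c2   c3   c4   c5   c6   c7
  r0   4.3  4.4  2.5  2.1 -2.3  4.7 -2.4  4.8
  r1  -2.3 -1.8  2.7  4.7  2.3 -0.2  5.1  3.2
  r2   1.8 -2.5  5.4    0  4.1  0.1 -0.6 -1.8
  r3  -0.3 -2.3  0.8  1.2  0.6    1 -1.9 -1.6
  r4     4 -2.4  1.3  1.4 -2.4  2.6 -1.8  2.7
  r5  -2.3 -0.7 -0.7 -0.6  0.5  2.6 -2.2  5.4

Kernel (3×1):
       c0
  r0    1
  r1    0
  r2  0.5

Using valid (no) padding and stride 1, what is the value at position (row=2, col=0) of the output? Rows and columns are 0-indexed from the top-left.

The receptive field on the input at this output position is [1.8 / -0.3 / 4]. Elementwise product with the kernel and sum: 1.8·1 + 4·0.5.

3.8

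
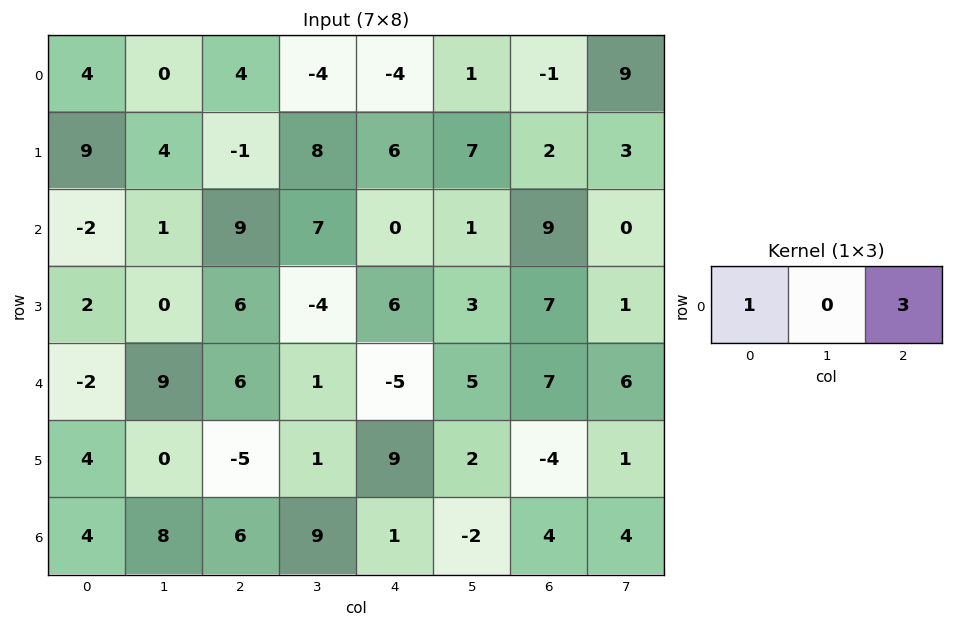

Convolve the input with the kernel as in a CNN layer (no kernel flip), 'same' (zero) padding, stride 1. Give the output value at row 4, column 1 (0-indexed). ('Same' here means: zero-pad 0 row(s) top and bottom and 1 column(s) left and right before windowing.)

16

The receptive field on the zero-padded input at this output position is [-2 9 6]. Elementwise product with the kernel and sum: -2·1 + 6·3.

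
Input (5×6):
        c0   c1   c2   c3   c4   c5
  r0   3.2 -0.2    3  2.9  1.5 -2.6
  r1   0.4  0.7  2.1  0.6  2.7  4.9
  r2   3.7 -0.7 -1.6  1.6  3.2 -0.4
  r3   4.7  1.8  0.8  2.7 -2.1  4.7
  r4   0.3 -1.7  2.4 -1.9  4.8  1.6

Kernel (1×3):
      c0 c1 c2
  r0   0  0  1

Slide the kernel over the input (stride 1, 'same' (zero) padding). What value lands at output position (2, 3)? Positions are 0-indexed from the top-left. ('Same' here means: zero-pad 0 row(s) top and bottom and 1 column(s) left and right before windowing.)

The receptive field on the zero-padded input at this output position is [-1.6 1.6 3.2]. Elementwise product with the kernel and sum: 3.2·1.

3.2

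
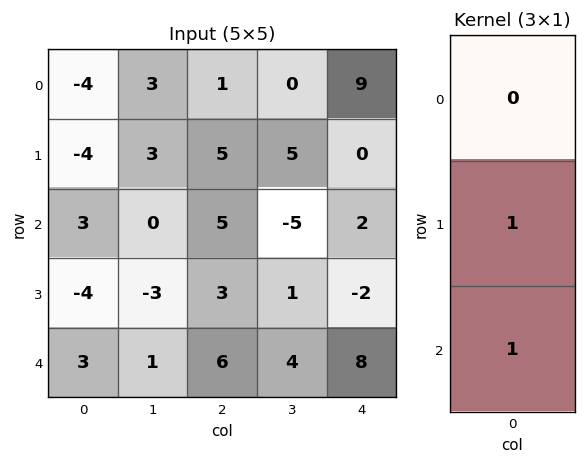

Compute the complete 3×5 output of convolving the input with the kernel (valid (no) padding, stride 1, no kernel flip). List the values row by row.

Output[0,0]: The receptive field on the input at this output position is [-4 / -4 / 3]. Elementwise product with the kernel and sum: -4·1 + 3·1.
Output[0,1]: The receptive field on the input at this output position is [3 / 3 / 0]. Elementwise product with the kernel and sum: 3·1 + 0·1.

-1 3 10 0 2
-1 -3 8 -4 0
-1 -2 9 5 6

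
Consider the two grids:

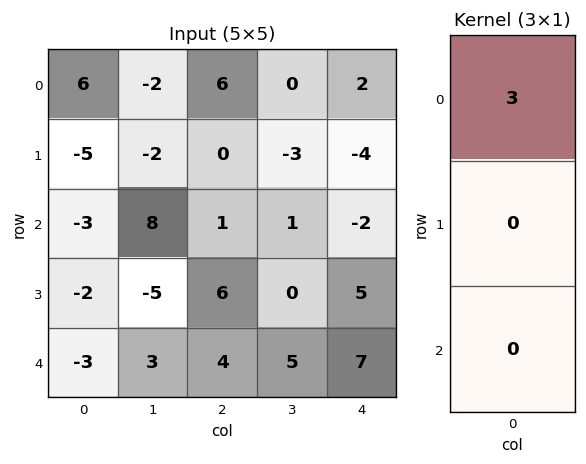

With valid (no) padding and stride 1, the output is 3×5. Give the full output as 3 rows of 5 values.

18 -6 18 0 6
-15 -6 0 -9 -12
-9 24 3 3 -6

Output[0,0]: The receptive field on the input at this output position is [6 / -5 / -3]. Elementwise product with the kernel and sum: 6·3.
Output[0,1]: The receptive field on the input at this output position is [-2 / -2 / 8]. Elementwise product with the kernel and sum: -2·3.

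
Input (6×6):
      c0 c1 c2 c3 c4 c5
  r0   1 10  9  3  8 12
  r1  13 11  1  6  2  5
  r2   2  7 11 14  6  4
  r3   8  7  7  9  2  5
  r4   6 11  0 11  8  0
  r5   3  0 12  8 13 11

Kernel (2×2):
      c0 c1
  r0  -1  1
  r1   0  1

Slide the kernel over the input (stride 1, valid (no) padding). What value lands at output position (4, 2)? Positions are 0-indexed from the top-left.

The receptive field on the input at this output position is [0 11 / 12 8]. Elementwise product with the kernel and sum: 0·-1 + 11·1 + 8·1.

19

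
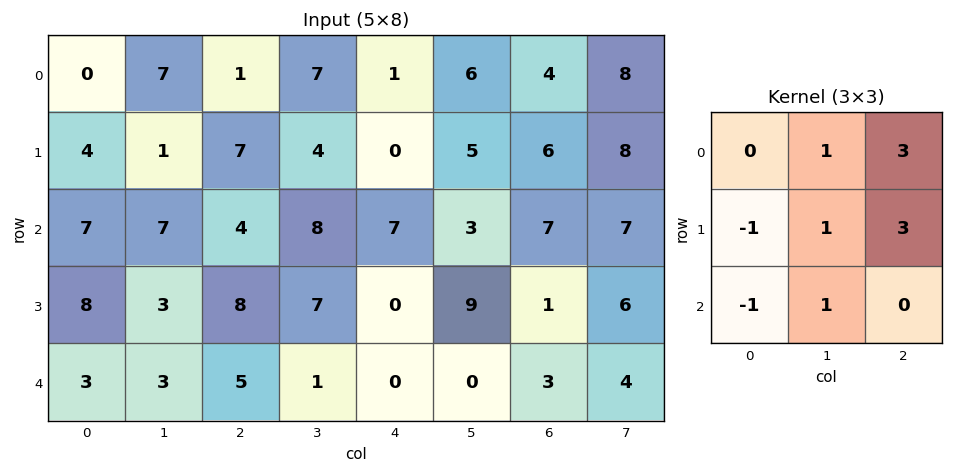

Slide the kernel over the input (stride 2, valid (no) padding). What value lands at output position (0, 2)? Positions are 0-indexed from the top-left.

The receptive field on the input at this output position is [1 6 4 / 0 5 6 / 7 3 7]. Elementwise product with the kernel and sum: 6·1 + 4·3 + 0·-1 + 5·1 + 6·3 + 7·-1 + 3·1.

37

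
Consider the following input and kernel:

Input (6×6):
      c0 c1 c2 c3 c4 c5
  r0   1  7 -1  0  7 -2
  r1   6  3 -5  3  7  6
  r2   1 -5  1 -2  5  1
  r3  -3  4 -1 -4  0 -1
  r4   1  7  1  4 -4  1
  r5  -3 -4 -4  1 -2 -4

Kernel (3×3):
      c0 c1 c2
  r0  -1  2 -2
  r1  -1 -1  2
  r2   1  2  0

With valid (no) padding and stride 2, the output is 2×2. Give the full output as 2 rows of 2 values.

-13 0
-1 -1

Output[0,0]: The receptive field on the input at this output position is [1 7 -1 / 6 3 -5 / 1 -5 1]. Elementwise product with the kernel and sum: 1·-1 + 7·2 + -1·-2 + 6·-1 + 3·-1 + -5·2 + 1·1 + -5·2.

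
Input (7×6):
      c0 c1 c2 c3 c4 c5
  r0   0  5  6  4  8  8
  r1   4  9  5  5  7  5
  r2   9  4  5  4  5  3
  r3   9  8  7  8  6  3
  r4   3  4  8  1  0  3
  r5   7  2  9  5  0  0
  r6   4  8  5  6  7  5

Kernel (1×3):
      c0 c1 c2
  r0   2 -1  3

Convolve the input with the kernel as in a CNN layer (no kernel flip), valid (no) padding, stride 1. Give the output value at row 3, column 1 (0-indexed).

33

The receptive field on the input at this output position is [8 7 8]. Elementwise product with the kernel and sum: 8·2 + 7·-1 + 8·3.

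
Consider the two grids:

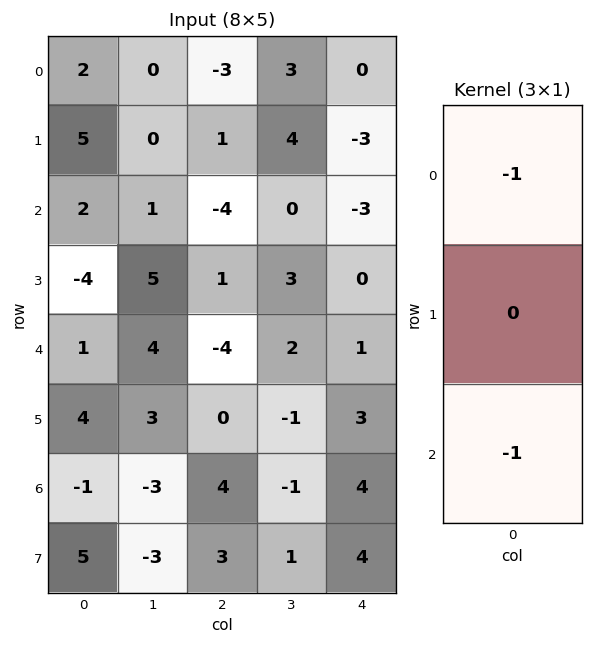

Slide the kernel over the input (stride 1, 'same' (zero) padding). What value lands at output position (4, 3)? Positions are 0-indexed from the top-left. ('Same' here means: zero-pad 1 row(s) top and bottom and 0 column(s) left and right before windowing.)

-2

The receptive field on the zero-padded input at this output position is [3 / 2 / -1]. Elementwise product with the kernel and sum: 3·-1 + -1·-1.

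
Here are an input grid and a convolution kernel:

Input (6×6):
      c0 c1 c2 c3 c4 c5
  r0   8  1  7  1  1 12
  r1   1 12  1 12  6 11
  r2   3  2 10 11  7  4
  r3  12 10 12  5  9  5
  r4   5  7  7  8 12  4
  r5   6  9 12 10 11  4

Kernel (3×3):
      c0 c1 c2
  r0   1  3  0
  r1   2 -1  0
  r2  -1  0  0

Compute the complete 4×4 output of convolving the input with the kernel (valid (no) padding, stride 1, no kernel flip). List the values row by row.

Output[0,0]: The receptive field on the input at this output position is [8 1 7 / 1 12 1 / 3 2 10]. Elementwise product with the kernel and sum: 8·1 + 1·3 + 1·2 + 12·-1 + 3·-1.
Output[0,1]: The receptive field on the input at this output position is [1 7 1 / 12 1 12 / 2 10 11]. Elementwise product with the kernel and sum: 1·1 + 7·3 + 12·2 + 1·-1 + 2·-1.

-2 43 -10 11
29 -1 34 40
18 33 55 25
39 44 21 26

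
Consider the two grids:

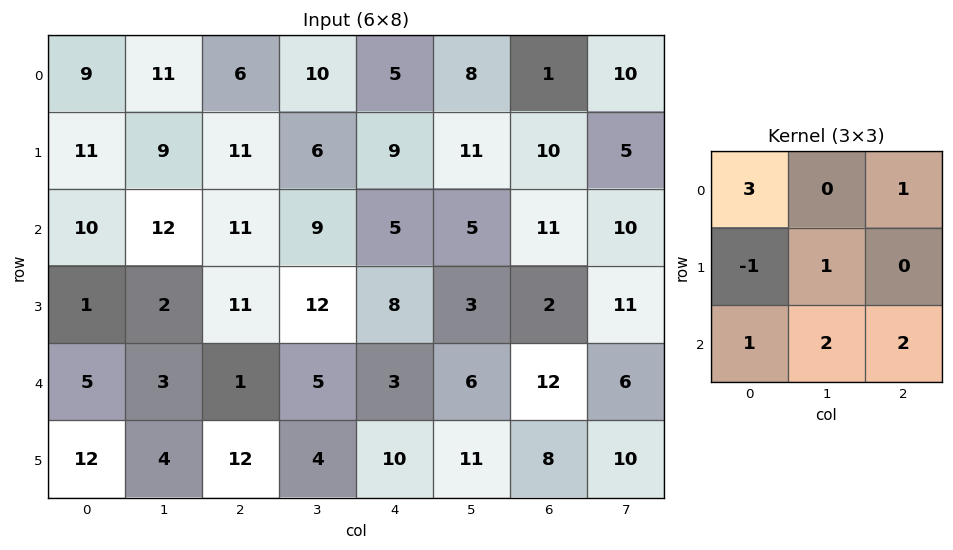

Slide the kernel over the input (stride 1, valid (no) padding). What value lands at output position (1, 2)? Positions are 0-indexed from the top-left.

91

The receptive field on the input at this output position is [11 6 9 / 11 9 5 / 11 12 8]. Elementwise product with the kernel and sum: 11·3 + 9·1 + 11·-1 + 9·1 + 11·1 + 12·2 + 8·2.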